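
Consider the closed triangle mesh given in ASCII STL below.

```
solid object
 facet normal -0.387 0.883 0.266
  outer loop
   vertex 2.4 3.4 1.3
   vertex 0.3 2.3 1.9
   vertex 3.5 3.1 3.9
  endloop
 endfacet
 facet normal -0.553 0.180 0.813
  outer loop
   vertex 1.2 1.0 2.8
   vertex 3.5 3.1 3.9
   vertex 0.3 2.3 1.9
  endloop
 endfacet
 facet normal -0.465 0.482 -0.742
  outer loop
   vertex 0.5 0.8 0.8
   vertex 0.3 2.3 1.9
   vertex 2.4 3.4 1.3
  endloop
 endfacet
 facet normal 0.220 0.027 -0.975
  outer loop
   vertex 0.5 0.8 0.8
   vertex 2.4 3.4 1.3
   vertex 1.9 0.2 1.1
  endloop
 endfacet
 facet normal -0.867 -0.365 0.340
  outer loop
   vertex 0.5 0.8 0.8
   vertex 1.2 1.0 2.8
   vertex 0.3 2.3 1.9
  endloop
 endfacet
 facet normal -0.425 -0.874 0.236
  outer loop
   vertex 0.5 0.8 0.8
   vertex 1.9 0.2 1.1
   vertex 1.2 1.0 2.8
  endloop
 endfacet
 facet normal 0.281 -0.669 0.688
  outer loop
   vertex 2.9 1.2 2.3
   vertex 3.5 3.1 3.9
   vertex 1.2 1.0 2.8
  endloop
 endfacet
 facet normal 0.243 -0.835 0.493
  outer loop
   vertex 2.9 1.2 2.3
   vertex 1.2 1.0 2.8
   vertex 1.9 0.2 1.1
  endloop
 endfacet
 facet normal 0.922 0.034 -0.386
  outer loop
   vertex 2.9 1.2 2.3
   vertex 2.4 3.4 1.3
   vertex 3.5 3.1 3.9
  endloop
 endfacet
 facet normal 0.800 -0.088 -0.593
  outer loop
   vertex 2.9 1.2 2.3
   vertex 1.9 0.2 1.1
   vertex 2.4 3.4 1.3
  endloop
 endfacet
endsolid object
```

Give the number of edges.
15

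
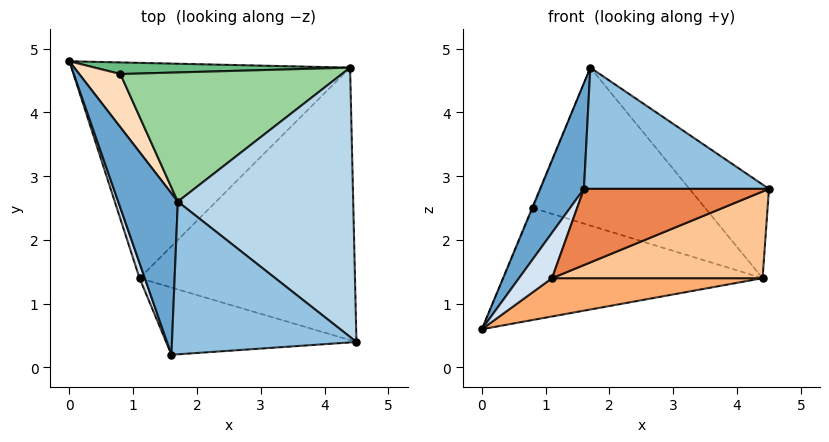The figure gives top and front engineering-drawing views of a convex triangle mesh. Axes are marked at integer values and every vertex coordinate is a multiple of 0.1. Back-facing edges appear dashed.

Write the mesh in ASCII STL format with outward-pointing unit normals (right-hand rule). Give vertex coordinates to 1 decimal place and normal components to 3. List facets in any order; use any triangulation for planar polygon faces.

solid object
 facet normal -0.939 -0.189 0.288
  outer loop
   vertex 1.7 2.6 4.7
   vertex 0.0 4.8 0.6
   vertex 1.6 0.2 2.8
  endloop
 endfacet
 facet normal 0.043 -0.621 0.782
  outer loop
   vertex 1.7 2.6 4.7
   vertex 1.6 0.2 2.8
   vertex 4.5 0.4 2.8
  endloop
 endfacet
 facet normal 0.669 0.244 0.702
  outer loop
   vertex 4.4 4.7 1.4
   vertex 1.7 2.6 4.7
   vertex 4.5 0.4 2.8
  endloop
 endfacet
 facet normal -0.953 -0.286 0.095
  outer loop
   vertex 1.1 1.4 1.4
   vertex 1.6 0.2 2.8
   vertex 0.0 4.8 0.6
  endloop
 endfacet
 facet normal 0.052 -0.749 -0.660
  outer loop
   vertex 1.1 1.4 1.4
   vertex 4.5 0.4 2.8
   vertex 1.6 0.2 2.8
  endloop
 endfacet
 facet normal 0.172 -0.172 -0.970
  outer loop
   vertex 1.1 1.4 1.4
   vertex 0.0 4.8 0.6
   vertex 4.4 4.7 1.4
  endloop
 endfacet
 facet normal 0.290 -0.290 -0.912
  outer loop
   vertex 1.1 1.4 1.4
   vertex 4.4 4.7 1.4
   vertex 4.5 0.4 2.8
  endloop
 endfacet
 facet normal -0.921 0.014 0.389
  outer loop
   vertex 0.8 4.6 2.5
   vertex 0.0 4.8 0.6
   vertex 1.7 2.6 4.7
  endloop
 endfacet
 facet normal 0.004 0.995 0.103
  outer loop
   vertex 0.8 4.6 2.5
   vertex 4.4 4.7 1.4
   vertex 0.0 4.8 0.6
  endloop
 endfacet
 facet normal 0.170 0.763 0.624
  outer loop
   vertex 0.8 4.6 2.5
   vertex 1.7 2.6 4.7
   vertex 4.4 4.7 1.4
  endloop
 endfacet
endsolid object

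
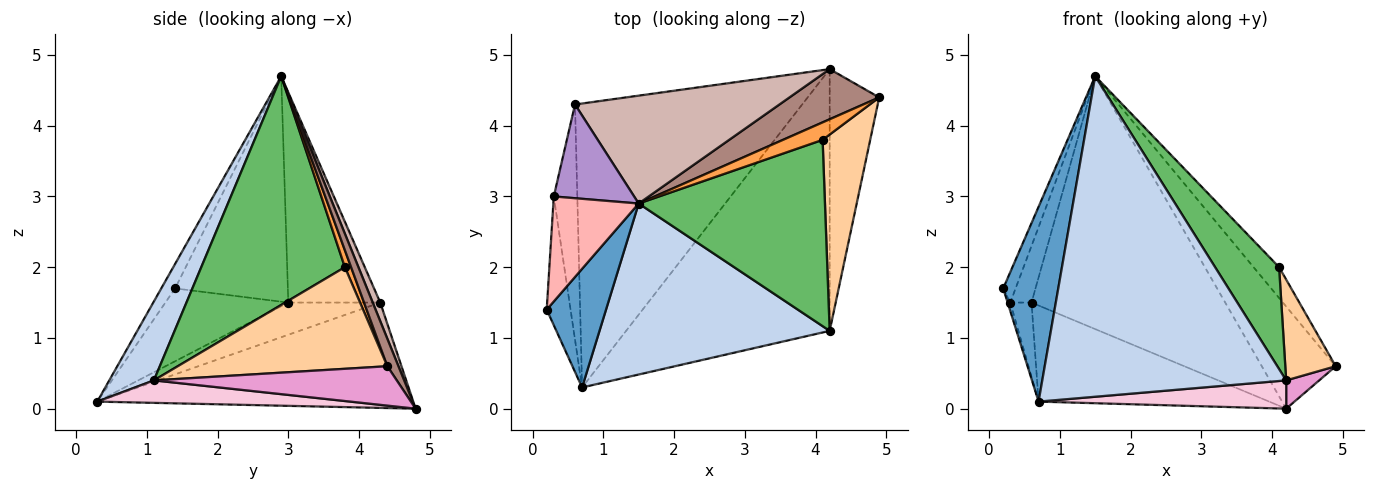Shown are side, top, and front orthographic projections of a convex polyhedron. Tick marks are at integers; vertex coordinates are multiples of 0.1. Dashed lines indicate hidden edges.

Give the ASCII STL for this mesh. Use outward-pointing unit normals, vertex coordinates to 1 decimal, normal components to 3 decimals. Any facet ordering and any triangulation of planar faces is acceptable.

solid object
 facet normal -0.210 -0.835 0.509
  outer loop
   vertex 1.5 2.9 4.7
   vertex 0.2 1.4 1.7
   vertex 0.7 0.3 0.1
  endloop
 endfacet
 facet normal 0.159 -0.871 0.465
  outer loop
   vertex 4.2 1.1 0.4
   vertex 1.5 2.9 4.7
   vertex 0.7 0.3 0.1
  endloop
 endfacet
 facet normal 0.207 0.851 0.483
  outer loop
   vertex 4.1 3.8 2.0
   vertex 4.9 4.4 0.6
   vertex 1.5 2.9 4.7
  endloop
 endfacet
 facet normal 0.885 -0.213 0.414
  outer loop
   vertex 4.1 3.8 2.0
   vertex 4.2 1.1 0.4
   vertex 4.9 4.4 0.6
  endloop
 endfacet
 facet normal 0.733 -0.327 0.597
  outer loop
   vertex 4.1 3.8 2.0
   vertex 1.5 2.9 4.7
   vertex 4.2 1.1 0.4
  endloop
 endfacet
 facet normal -0.950 0.021 -0.311
  outer loop
   vertex 0.3 3.0 1.5
   vertex 0.7 0.3 0.1
   vertex 0.2 1.4 1.7
  endloop
 endfacet
 facet normal -0.794 0.183 -0.580
  outer loop
   vertex 0.3 3.0 1.5
   vertex 0.6 4.3 1.5
   vertex 0.7 0.3 0.1
  endloop
 endfacet
 facet normal -0.930 0.102 0.352
  outer loop
   vertex 0.3 3.0 1.5
   vertex 0.2 1.4 1.7
   vertex 1.5 2.9 4.7
  endloop
 endfacet
 facet normal -0.913 0.211 0.349
  outer loop
   vertex 0.3 3.0 1.5
   vertex 1.5 2.9 4.7
   vertex 0.6 4.3 1.5
  endloop
 endfacet
 facet normal -0.402 0.293 -0.867
  outer loop
   vertex 4.2 4.8 0.0
   vertex 0.7 0.3 0.1
   vertex 0.6 4.3 1.5
  endloop
 endfacet
 facet normal 0.134 0.890 0.437
  outer loop
   vertex 4.2 4.8 0.0
   vertex 1.5 2.9 4.7
   vertex 4.9 4.4 0.6
  endloop
 endfacet
 facet normal 0.036 0.919 0.392
  outer loop
   vertex 4.2 4.8 0.0
   vertex 0.6 4.3 1.5
   vertex 1.5 2.9 4.7
  endloop
 endfacet
 facet normal 0.620 -0.084 -0.780
  outer loop
   vertex 4.2 4.8 0.0
   vertex 4.9 4.4 0.6
   vertex 4.2 1.1 0.4
  endloop
 endfacet
 facet normal 0.109 -0.107 -0.988
  outer loop
   vertex 4.2 4.8 0.0
   vertex 4.2 1.1 0.4
   vertex 0.7 0.3 0.1
  endloop
 endfacet
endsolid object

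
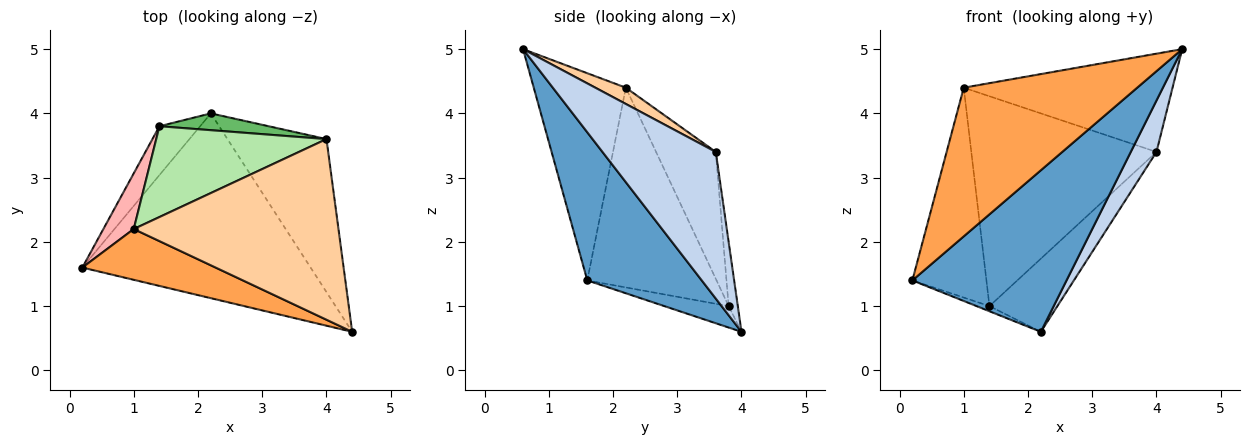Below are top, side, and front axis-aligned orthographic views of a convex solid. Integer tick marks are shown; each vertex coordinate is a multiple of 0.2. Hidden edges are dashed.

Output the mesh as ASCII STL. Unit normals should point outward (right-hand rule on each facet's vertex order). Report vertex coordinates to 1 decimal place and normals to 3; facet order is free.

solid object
 facet normal 0.439 -0.591 -0.676
  outer loop
   vertex 2.2 4.0 0.6
   vertex 4.4 0.6 5.0
   vertex 0.2 1.6 1.4
  endloop
 endfacet
 facet normal 0.814 -0.185 -0.550
  outer loop
   vertex 4.0 3.6 3.4
   vertex 4.4 0.6 5.0
   vertex 2.2 4.0 0.6
  endloop
 endfacet
 facet normal -0.449 -0.846 0.289
  outer loop
   vertex 1.0 2.2 4.4
   vertex 0.2 1.6 1.4
   vertex 4.4 0.6 5.0
  endloop
 endfacet
 facet normal 0.070 0.477 0.876
  outer loop
   vertex 1.0 2.2 4.4
   vertex 4.4 0.6 5.0
   vertex 4.0 3.6 3.4
  endloop
 endfacet
 facet normal -0.131 0.966 0.222
  outer loop
   vertex 1.4 3.8 1.0
   vertex 4.0 3.6 3.4
   vertex 2.2 4.0 0.6
  endloop
 endfacet
 facet normal -0.284 0.880 0.381
  outer loop
   vertex 1.4 3.8 1.0
   vertex 1.0 2.2 4.4
   vertex 4.0 3.6 3.4
  endloop
 endfacet
 facet normal -0.464 0.093 -0.881
  outer loop
   vertex 1.4 3.8 1.0
   vertex 2.2 4.0 0.6
   vertex 0.2 1.6 1.4
  endloop
 endfacet
 facet normal -0.860 0.493 0.131
  outer loop
   vertex 1.4 3.8 1.0
   vertex 0.2 1.6 1.4
   vertex 1.0 2.2 4.4
  endloop
 endfacet
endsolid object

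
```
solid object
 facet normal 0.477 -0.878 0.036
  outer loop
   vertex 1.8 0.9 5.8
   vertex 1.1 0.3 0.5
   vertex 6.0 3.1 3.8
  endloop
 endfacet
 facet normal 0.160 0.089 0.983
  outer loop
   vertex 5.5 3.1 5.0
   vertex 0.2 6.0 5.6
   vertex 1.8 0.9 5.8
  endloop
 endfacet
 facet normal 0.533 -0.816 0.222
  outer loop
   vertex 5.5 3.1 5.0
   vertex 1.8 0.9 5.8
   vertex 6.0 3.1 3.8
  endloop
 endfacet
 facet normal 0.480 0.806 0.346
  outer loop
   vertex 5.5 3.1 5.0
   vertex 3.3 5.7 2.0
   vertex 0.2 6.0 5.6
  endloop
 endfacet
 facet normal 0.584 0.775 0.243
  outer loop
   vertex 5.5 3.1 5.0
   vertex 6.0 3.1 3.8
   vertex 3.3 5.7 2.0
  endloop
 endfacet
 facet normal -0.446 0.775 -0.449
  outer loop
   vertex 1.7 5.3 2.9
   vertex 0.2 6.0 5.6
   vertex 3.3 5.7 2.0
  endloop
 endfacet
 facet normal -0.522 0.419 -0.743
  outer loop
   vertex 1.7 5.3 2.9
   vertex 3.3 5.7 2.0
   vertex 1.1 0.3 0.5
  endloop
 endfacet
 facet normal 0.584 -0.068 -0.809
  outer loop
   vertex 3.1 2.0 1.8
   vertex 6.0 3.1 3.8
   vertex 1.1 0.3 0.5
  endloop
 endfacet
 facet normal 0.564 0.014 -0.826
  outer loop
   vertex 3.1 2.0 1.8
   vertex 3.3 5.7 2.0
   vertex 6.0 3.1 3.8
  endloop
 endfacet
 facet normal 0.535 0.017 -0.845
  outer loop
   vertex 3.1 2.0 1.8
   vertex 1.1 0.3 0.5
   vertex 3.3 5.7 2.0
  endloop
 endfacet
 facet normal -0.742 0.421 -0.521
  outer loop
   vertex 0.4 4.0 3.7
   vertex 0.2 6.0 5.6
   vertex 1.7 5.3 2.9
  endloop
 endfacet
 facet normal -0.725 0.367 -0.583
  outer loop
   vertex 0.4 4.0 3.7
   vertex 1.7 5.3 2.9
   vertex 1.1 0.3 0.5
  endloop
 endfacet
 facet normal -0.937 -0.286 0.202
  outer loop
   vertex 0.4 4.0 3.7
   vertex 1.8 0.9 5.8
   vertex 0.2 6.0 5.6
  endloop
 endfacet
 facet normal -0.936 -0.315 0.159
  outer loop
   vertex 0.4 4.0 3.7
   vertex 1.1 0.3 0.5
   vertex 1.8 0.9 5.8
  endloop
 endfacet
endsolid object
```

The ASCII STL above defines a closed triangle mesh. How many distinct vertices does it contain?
9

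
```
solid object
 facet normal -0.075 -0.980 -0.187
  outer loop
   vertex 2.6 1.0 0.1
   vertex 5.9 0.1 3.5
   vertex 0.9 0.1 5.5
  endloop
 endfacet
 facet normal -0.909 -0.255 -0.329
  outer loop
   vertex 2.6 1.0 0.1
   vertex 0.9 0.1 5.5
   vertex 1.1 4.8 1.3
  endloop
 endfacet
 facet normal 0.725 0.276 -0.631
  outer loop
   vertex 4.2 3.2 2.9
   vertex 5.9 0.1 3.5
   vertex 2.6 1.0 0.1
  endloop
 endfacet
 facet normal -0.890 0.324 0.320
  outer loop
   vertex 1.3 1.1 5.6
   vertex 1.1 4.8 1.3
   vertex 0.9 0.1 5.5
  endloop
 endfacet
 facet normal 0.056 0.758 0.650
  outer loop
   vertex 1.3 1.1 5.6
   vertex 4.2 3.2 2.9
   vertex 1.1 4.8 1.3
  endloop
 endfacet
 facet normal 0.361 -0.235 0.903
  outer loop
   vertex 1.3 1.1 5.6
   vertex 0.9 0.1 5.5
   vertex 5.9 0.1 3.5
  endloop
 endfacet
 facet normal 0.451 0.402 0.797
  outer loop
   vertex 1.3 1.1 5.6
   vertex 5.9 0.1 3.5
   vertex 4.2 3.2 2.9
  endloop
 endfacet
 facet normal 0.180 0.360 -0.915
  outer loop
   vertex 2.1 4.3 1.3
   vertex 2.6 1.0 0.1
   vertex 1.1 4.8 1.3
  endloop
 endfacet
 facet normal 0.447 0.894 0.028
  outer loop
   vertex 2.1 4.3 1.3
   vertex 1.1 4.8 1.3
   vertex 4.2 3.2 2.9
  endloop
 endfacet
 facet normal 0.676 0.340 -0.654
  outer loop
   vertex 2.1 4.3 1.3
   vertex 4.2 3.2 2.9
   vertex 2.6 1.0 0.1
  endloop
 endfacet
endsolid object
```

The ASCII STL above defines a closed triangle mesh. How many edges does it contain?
15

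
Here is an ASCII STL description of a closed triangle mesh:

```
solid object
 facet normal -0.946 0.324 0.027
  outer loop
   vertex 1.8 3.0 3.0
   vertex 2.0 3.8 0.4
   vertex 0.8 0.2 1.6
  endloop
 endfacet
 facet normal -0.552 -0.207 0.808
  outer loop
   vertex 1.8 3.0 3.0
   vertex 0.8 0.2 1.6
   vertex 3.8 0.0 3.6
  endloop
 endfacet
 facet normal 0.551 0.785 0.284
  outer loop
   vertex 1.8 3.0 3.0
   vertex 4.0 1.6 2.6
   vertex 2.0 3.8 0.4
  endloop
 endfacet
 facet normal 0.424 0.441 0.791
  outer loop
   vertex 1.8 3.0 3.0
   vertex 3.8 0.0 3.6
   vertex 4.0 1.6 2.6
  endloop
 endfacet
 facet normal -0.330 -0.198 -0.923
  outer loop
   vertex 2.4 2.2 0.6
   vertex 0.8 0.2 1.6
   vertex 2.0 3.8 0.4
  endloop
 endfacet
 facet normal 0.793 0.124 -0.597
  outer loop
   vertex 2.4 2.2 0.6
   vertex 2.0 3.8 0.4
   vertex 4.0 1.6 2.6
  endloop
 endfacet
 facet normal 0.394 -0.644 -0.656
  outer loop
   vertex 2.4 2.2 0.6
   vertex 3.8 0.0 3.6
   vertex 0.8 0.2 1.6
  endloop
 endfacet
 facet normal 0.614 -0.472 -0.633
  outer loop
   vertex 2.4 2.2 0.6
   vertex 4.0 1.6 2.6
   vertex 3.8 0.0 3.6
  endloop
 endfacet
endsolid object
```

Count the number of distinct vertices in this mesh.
6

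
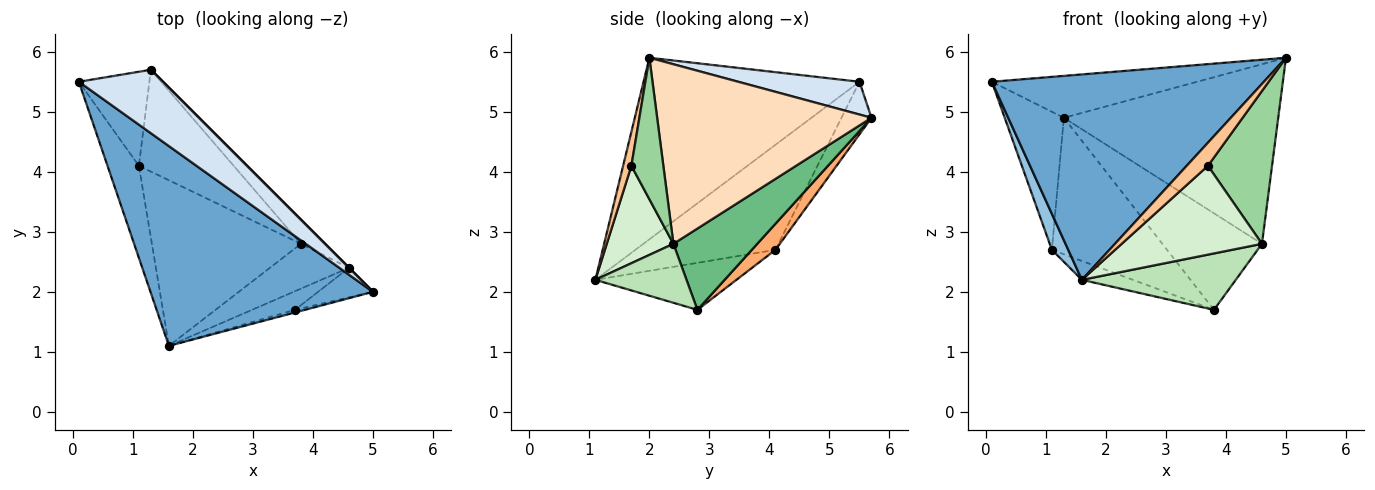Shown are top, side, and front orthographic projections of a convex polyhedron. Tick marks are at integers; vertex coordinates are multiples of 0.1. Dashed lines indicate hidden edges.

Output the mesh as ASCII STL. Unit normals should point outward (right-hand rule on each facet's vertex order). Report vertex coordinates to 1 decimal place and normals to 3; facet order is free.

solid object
 facet normal -0.495 -0.623 0.606
  outer loop
   vertex 1.6 1.1 2.2
   vertex 5.0 2.0 5.9
   vertex 0.1 5.5 5.5
  endloop
 endfacet
 facet normal -0.952 -0.111 -0.284
  outer loop
   vertex 1.1 4.1 2.7
   vertex 1.6 1.1 2.2
   vertex 0.1 5.5 5.5
  endloop
 endfacet
 facet normal -0.299 0.108 -0.948
  outer loop
   vertex 1.1 4.1 2.7
   vertex 3.8 2.8 1.7
   vertex 1.6 1.1 2.2
  endloop
 endfacet
 facet normal 0.309 0.524 0.794
  outer loop
   vertex 1.3 5.7 4.9
   vertex 0.1 5.5 5.5
   vertex 5.0 2.0 5.9
  endloop
 endfacet
 facet normal -0.387 0.762 -0.519
  outer loop
   vertex 1.3 5.7 4.9
   vertex 1.1 4.1 2.7
   vertex 0.1 5.5 5.5
  endloop
 endfacet
 facet normal 0.162 0.791 -0.590
  outer loop
   vertex 1.3 5.7 4.9
   vertex 3.8 2.8 1.7
   vertex 1.1 4.1 2.7
  endloop
 endfacet
 facet normal 0.361 -0.927 -0.106
  outer loop
   vertex 3.7 1.7 4.1
   vertex 5.0 2.0 5.9
   vertex 1.6 1.1 2.2
  endloop
 endfacet
 facet normal 0.707 0.707 0.000
  outer loop
   vertex 4.6 2.4 2.8
   vertex 1.3 5.7 4.9
   vertex 5.0 2.0 5.9
  endloop
 endfacet
 facet normal 0.633 0.752 -0.187
  outer loop
   vertex 4.6 2.4 2.8
   vertex 3.8 2.8 1.7
   vertex 1.3 5.7 4.9
  endloop
 endfacet
 facet normal 0.440 -0.882 -0.171
  outer loop
   vertex 4.6 2.4 2.8
   vertex 5.0 2.0 5.9
   vertex 3.7 1.7 4.1
  endloop
 endfacet
 facet normal 0.421 -0.710 -0.564
  outer loop
   vertex 4.6 2.4 2.8
   vertex 1.6 1.1 2.2
   vertex 3.8 2.8 1.7
  endloop
 endfacet
 facet normal 0.422 -0.887 -0.186
  outer loop
   vertex 4.6 2.4 2.8
   vertex 3.7 1.7 4.1
   vertex 1.6 1.1 2.2
  endloop
 endfacet
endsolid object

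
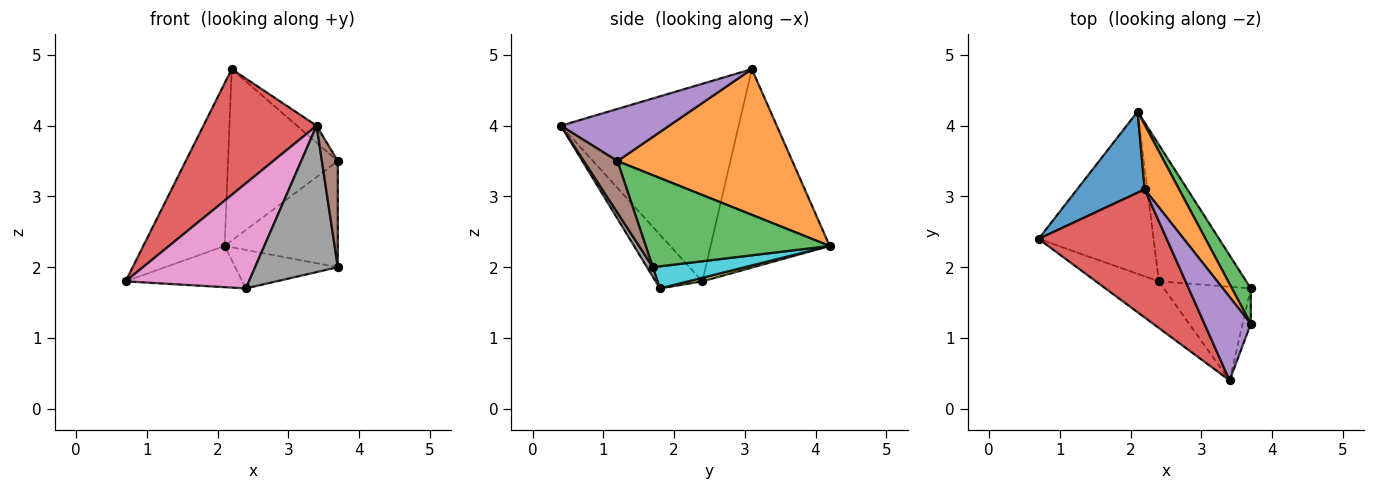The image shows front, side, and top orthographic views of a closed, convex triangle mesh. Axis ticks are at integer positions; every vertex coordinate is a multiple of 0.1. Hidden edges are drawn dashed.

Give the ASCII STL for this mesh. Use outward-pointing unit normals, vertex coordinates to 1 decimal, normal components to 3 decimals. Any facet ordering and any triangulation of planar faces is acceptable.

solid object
 facet normal -0.795 0.543 0.271
  outer loop
   vertex 2.2 3.1 4.8
   vertex 2.1 4.2 2.3
   vertex 0.7 2.4 1.8
  endloop
 endfacet
 facet normal 0.830 0.521 0.196
  outer loop
   vertex 2.2 3.1 4.8
   vertex 3.7 1.2 3.5
   vertex 2.1 4.2 2.3
  endloop
 endfacet
 facet normal 0.839 0.516 0.172
  outer loop
   vertex 3.7 1.7 2.0
   vertex 2.1 4.2 2.3
   vertex 3.7 1.2 3.5
  endloop
 endfacet
 facet normal -0.740 -0.471 0.480
  outer loop
   vertex 3.4 0.4 4.0
   vertex 2.2 3.1 4.8
   vertex 0.7 2.4 1.8
  endloop
 endfacet
 facet normal 0.740 0.134 0.659
  outer loop
   vertex 3.4 0.4 4.0
   vertex 3.7 1.2 3.5
   vertex 2.2 3.1 4.8
  endloop
 endfacet
 facet normal 0.895 -0.424 -0.141
  outer loop
   vertex 3.4 0.4 4.0
   vertex 3.7 1.7 2.0
   vertex 3.7 1.2 3.5
  endloop
 endfacet
 facet normal -0.327 -0.864 -0.383
  outer loop
   vertex 2.4 1.8 1.7
   vertex 3.4 0.4 4.0
   vertex 0.7 2.4 1.8
  endloop
 endfacet
 facet normal 0.059 -0.841 -0.538
  outer loop
   vertex 2.4 1.8 1.7
   vertex 3.7 1.7 2.0
   vertex 3.4 0.4 4.0
  endloop
 endfacet
 facet normal 0.030 0.246 -0.969
  outer loop
   vertex 2.4 1.8 1.7
   vertex 0.7 2.4 1.8
   vertex 2.1 4.2 2.3
  endloop
 endfacet
 facet normal 0.236 0.263 -0.935
  outer loop
   vertex 2.4 1.8 1.7
   vertex 2.1 4.2 2.3
   vertex 3.7 1.7 2.0
  endloop
 endfacet
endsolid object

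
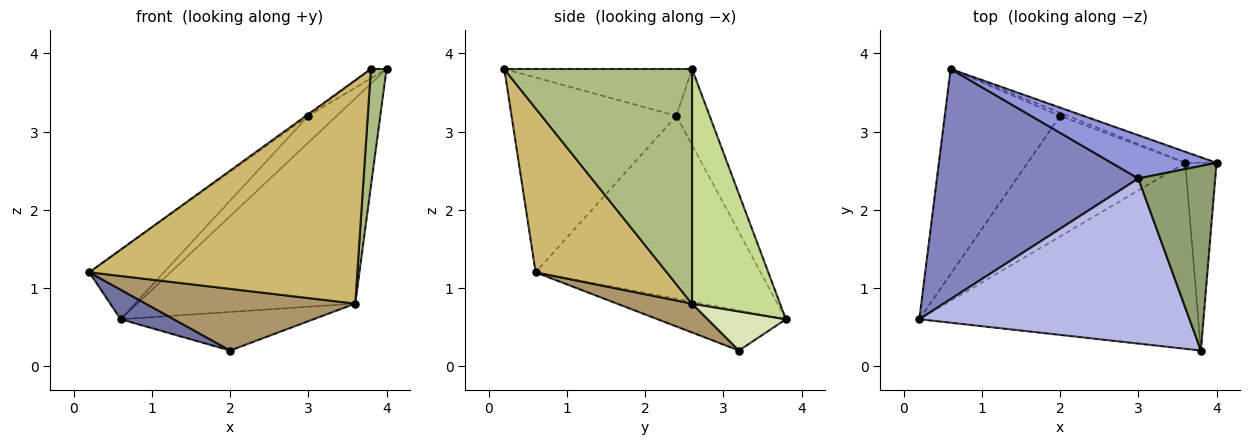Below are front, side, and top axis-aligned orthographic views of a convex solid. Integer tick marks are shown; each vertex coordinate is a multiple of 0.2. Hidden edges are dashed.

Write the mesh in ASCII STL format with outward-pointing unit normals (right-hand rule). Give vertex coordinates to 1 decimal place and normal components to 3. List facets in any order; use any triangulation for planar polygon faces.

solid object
 facet normal -0.325 -0.135 -0.936
  outer loop
   vertex 2.0 3.2 0.2
   vertex 0.2 0.6 1.2
   vertex 0.6 3.8 0.6
  endloop
 endfacet
 facet normal -0.656 0.218 0.723
  outer loop
   vertex 3.0 2.4 3.2
   vertex 0.6 3.8 0.6
   vertex 0.2 0.6 1.2
  endloop
 endfacet
 facet normal -0.524 0.447 0.725
  outer loop
   vertex 3.0 2.4 3.2
   vertex 4.0 2.6 3.8
   vertex 0.6 3.8 0.6
  endloop
 endfacet
 facet normal -0.585 0.009 0.811
  outer loop
   vertex 3.0 2.4 3.2
   vertex 0.2 0.6 1.2
   vertex 3.8 0.2 3.8
  endloop
 endfacet
 facet normal -0.520 0.043 0.853
  outer loop
   vertex 3.0 2.4 3.2
   vertex 3.8 0.2 3.8
   vertex 4.0 2.6 3.8
  endloop
 endfacet
 facet normal 0.988 -0.082 -0.132
  outer loop
   vertex 3.6 2.6 0.8
   vertex 4.0 2.6 3.8
   vertex 3.8 0.2 3.8
  endloop
 endfacet
 facet normal 0.374 0.926 -0.050
  outer loop
   vertex 3.6 2.6 0.8
   vertex 0.6 3.8 0.6
   vertex 4.0 2.6 3.8
  endloop
 endfacet
 facet normal 0.375 0.924 -0.075
  outer loop
   vertex 3.6 2.6 0.8
   vertex 2.0 3.2 0.2
   vertex 0.6 3.8 0.6
  endloop
 endfacet
 facet normal 0.161 -0.449 -0.879
  outer loop
   vertex 3.6 2.6 0.8
   vertex 0.2 0.6 1.2
   vertex 2.0 3.2 0.2
  endloop
 endfacet
 facet normal 0.353 -0.719 -0.599
  outer loop
   vertex 3.6 2.6 0.8
   vertex 3.8 0.2 3.8
   vertex 0.2 0.6 1.2
  endloop
 endfacet
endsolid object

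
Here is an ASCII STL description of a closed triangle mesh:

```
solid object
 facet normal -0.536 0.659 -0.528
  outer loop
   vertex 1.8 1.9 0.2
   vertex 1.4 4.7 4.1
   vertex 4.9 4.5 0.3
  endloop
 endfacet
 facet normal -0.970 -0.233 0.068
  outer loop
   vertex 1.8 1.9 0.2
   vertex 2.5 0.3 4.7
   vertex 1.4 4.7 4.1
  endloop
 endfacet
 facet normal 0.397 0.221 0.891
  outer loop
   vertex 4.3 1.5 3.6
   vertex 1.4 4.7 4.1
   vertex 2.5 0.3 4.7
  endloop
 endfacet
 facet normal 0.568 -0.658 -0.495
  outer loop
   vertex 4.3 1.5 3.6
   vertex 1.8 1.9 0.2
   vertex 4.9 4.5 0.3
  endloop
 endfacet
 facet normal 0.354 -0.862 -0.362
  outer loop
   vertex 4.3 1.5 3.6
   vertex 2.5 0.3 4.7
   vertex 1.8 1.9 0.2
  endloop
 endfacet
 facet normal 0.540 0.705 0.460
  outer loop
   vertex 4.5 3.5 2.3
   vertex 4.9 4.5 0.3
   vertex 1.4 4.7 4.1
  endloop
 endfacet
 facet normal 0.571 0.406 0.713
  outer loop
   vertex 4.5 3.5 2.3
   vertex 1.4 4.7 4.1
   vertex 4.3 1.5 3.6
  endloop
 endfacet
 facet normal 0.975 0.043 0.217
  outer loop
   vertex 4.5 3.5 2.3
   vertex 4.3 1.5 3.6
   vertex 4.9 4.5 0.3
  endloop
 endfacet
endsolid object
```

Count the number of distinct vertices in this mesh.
6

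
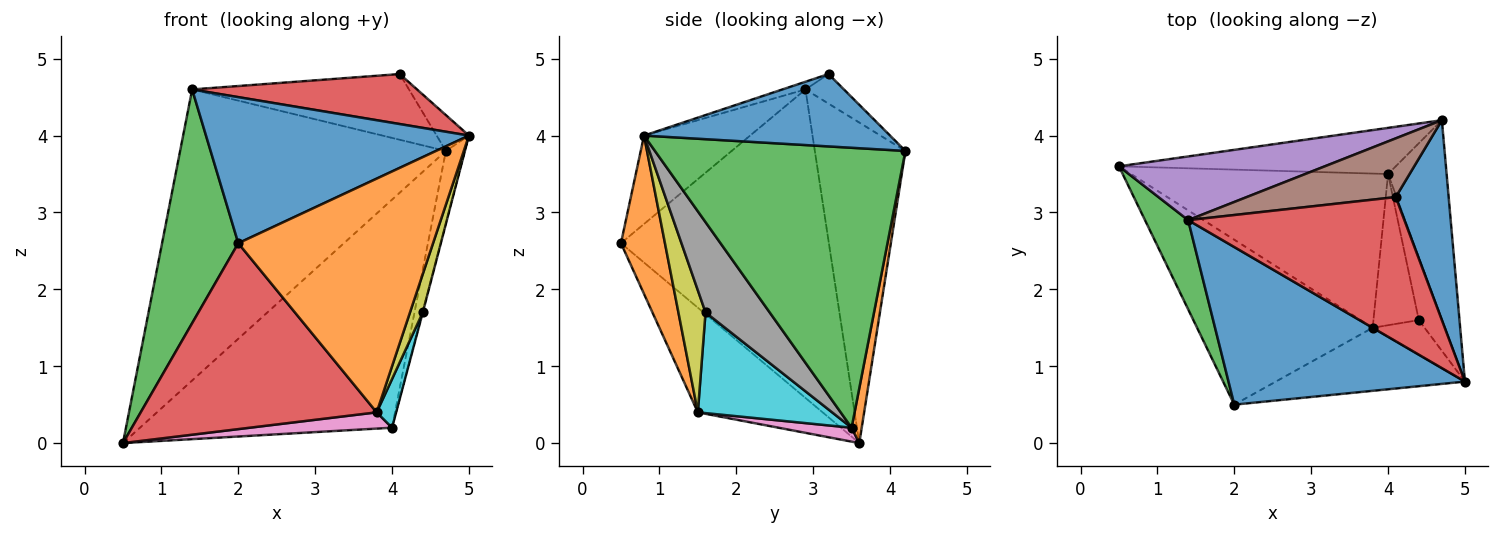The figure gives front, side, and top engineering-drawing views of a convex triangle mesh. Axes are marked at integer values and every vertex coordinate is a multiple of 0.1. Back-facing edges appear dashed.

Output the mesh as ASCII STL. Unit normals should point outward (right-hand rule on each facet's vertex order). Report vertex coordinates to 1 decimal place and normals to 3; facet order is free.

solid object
 facet normal 0.803 0.105 0.587
  outer loop
   vertex 4.1 3.2 4.8
   vertex 5.0 0.8 4.0
   vertex 4.7 4.2 3.8
  endloop
 endfacet
 facet normal 0.039 0.979 -0.198
  outer loop
   vertex 4.0 3.5 0.2
   vertex 0.5 3.6 0.0
   vertex 4.7 4.2 3.8
  endloop
 endfacet
 facet normal 0.976 0.074 -0.204
  outer loop
   vertex 4.0 3.5 0.2
   vertex 4.7 4.2 3.8
   vertex 5.0 0.8 4.0
  endloop
 endfacet
 facet normal -0.034 -0.327 0.944
  outer loop
   vertex 1.4 2.9 4.6
   vertex 5.0 0.8 4.0
   vertex 4.1 3.2 4.8
  endloop
 endfacet
 facet normal -0.316 0.927 0.203
  outer loop
   vertex 1.4 2.9 4.6
   vertex 4.7 4.2 3.8
   vertex 0.5 3.6 0.0
  endloop
 endfacet
 facet normal -0.131 0.739 0.661
  outer loop
   vertex 1.4 2.9 4.6
   vertex 4.1 3.2 4.8
   vertex 4.7 4.2 3.8
  endloop
 endfacet
 facet normal 0.054 -0.105 -0.993
  outer loop
   vertex 3.8 1.5 0.4
   vertex 0.5 3.6 0.0
   vertex 4.0 3.5 0.2
  endloop
 endfacet
 facet normal 0.968 0.006 -0.250
  outer loop
   vertex 4.4 1.6 1.7
   vertex 4.0 3.5 0.2
   vertex 5.0 0.8 4.0
  endloop
 endfacet
 facet normal 0.844 -0.399 -0.359
  outer loop
   vertex 4.4 1.6 1.7
   vertex 5.0 0.8 4.0
   vertex 3.8 1.5 0.4
  endloop
 endfacet
 facet normal 0.904 -0.131 -0.407
  outer loop
   vertex 4.4 1.6 1.7
   vertex 3.8 1.5 0.4
   vertex 4.0 3.5 0.2
  endloop
 endfacet
 facet normal -0.265 -0.656 0.707
  outer loop
   vertex 2.0 0.5 2.6
   vertex 5.0 0.8 4.0
   vertex 1.4 2.9 4.6
  endloop
 endfacet
 facet normal 0.213 -0.943 -0.254
  outer loop
   vertex 2.0 0.5 2.6
   vertex 3.8 1.5 0.4
   vertex 5.0 0.8 4.0
  endloop
 endfacet
 facet normal -0.931 -0.341 0.130
  outer loop
   vertex 2.0 0.5 2.6
   vertex 1.4 2.9 4.6
   vertex 0.5 3.6 0.0
  endloop
 endfacet
 facet normal -0.368 -0.696 -0.617
  outer loop
   vertex 2.0 0.5 2.6
   vertex 0.5 3.6 0.0
   vertex 3.8 1.5 0.4
  endloop
 endfacet
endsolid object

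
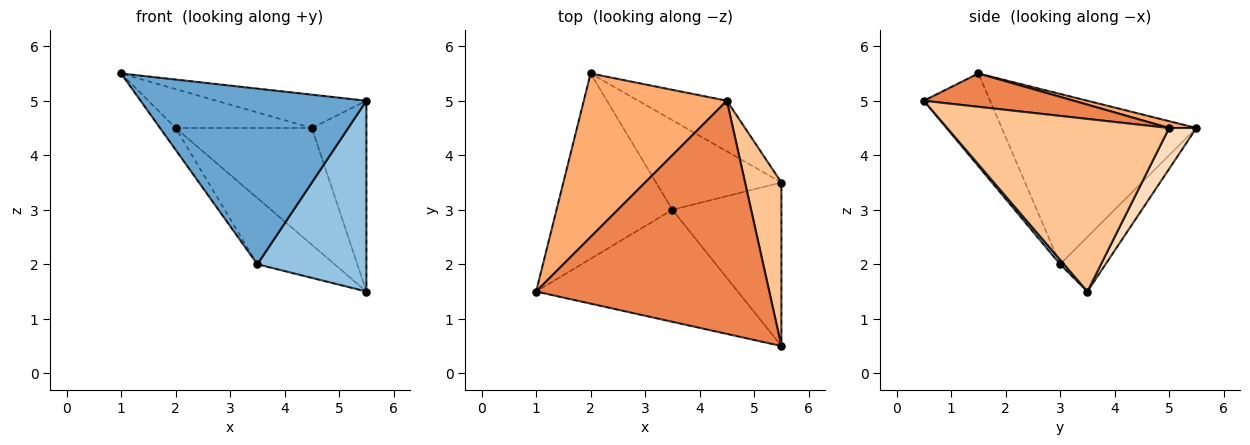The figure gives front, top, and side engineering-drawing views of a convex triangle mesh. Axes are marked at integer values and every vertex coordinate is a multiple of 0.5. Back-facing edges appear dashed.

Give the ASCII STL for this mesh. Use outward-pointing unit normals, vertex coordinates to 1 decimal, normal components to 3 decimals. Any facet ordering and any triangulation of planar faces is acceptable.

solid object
 facet normal -0.240 -0.818 -0.522
  outer loop
   vertex 3.5 3.0 2.0
   vertex 5.5 0.5 5.0
   vertex 1.0 1.5 5.5
  endloop
 endfacet
 facet normal 0.027 -0.759 -0.651
  outer loop
   vertex 3.5 3.0 2.0
   vertex 5.5 3.5 1.5
   vertex 5.5 0.5 5.0
  endloop
 endfacet
 facet normal -0.825 0.066 -0.561
  outer loop
   vertex 3.5 3.0 2.0
   vertex 1.0 1.5 5.5
   vertex 2.0 5.5 4.5
  endloop
 endfacet
 facet normal -0.330 0.561 -0.759
  outer loop
   vertex 3.5 3.0 2.0
   vertex 2.0 5.5 4.5
   vertex 5.5 3.5 1.5
  endloop
 endfacet
 facet normal 0.140 0.140 0.980
  outer loop
   vertex 4.5 5.0 4.5
   vertex 1.0 1.5 5.5
   vertex 5.5 0.5 5.0
  endloop
 endfacet
 facet normal 0.046 0.231 0.972
  outer loop
   vertex 4.5 5.0 4.5
   vertex 2.0 5.5 4.5
   vertex 1.0 1.5 5.5
  endloop
 endfacet
 facet normal 0.951 0.234 0.200
  outer loop
   vertex 4.5 5.0 4.5
   vertex 5.5 0.5 5.0
   vertex 5.5 3.5 1.5
  endloop
 endfacet
 facet normal 0.180 0.902 -0.391
  outer loop
   vertex 4.5 5.0 4.5
   vertex 5.5 3.5 1.5
   vertex 2.0 5.5 4.5
  endloop
 endfacet
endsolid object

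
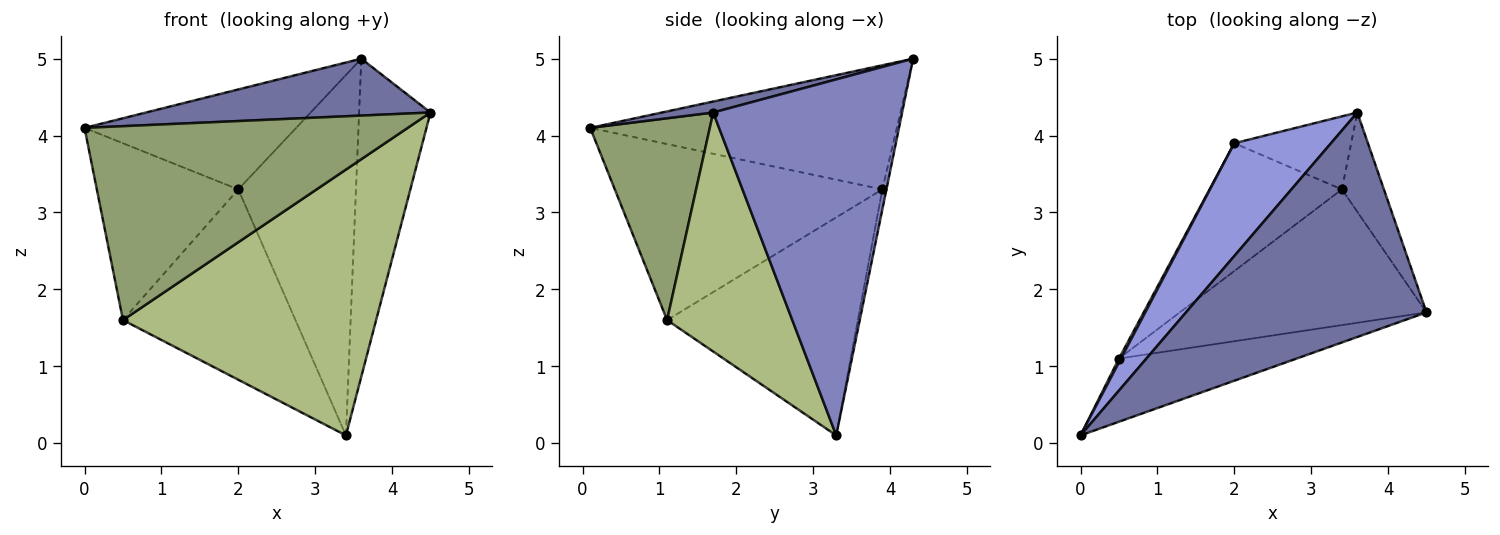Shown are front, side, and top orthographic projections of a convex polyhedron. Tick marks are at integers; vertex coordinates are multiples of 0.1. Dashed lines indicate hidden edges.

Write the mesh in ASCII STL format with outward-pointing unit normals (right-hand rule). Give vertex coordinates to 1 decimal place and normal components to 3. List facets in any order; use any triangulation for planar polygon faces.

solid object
 facet normal 0.044 -0.245 0.968
  outer loop
   vertex 3.6 4.3 5.0
   vertex 0.0 0.1 4.1
   vertex 4.5 1.7 4.3
  endloop
 endfacet
 facet normal 0.930 0.351 -0.110
  outer loop
   vertex 3.4 3.3 0.1
   vertex 3.6 4.3 5.0
   vertex 4.5 1.7 4.3
  endloop
 endfacet
 facet normal -0.693 0.478 0.540
  outer loop
   vertex 2.0 3.9 3.3
   vertex 0.0 0.1 4.1
   vertex 3.6 4.3 5.0
  endloop
 endfacet
 facet normal -0.034 0.980 -0.199
  outer loop
   vertex 2.0 3.9 3.3
   vertex 3.6 4.3 5.0
   vertex 3.4 3.3 0.1
  endloop
 endfacet
 facet normal 0.332 -0.897 -0.292
  outer loop
   vertex 0.5 1.1 1.6
   vertex 4.5 1.7 4.3
   vertex 0.0 0.1 4.1
  endloop
 endfacet
 facet normal 0.403 -0.815 -0.416
  outer loop
   vertex 0.5 1.1 1.6
   vertex 3.4 3.3 0.1
   vertex 4.5 1.7 4.3
  endloop
 endfacet
 facet normal -0.884 0.467 0.010
  outer loop
   vertex 0.5 1.1 1.6
   vertex 0.0 0.1 4.1
   vertex 2.0 3.9 3.3
  endloop
 endfacet
 facet normal -0.676 0.612 -0.411
  outer loop
   vertex 0.5 1.1 1.6
   vertex 2.0 3.9 3.3
   vertex 3.4 3.3 0.1
  endloop
 endfacet
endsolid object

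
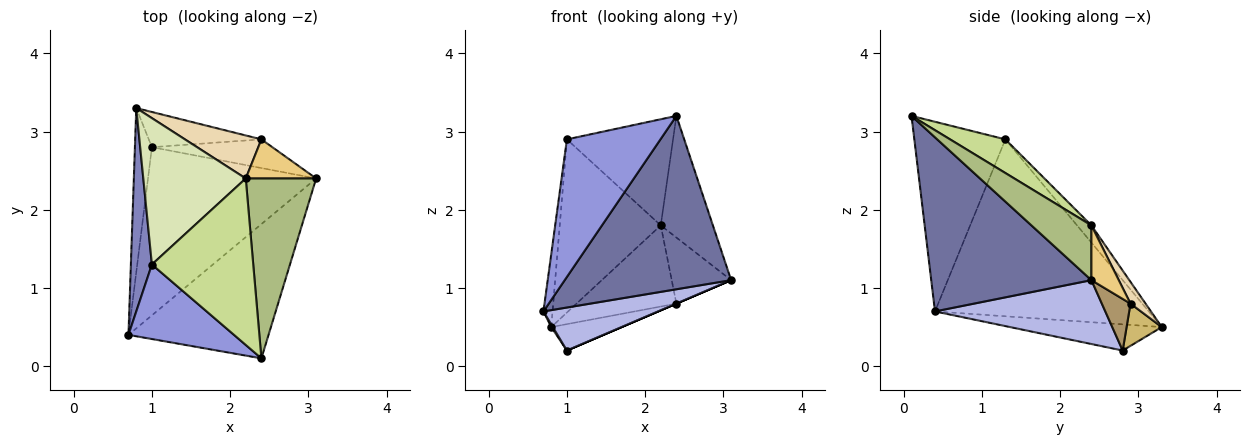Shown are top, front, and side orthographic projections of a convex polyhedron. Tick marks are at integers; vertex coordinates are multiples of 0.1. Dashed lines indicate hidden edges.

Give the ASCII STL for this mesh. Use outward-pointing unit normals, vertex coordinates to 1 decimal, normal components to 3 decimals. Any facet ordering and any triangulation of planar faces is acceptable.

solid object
 facet normal 0.606 -0.629 -0.487
  outer loop
   vertex 2.4 0.1 3.2
   vertex 0.7 0.4 0.7
   vertex 3.1 2.4 1.1
  endloop
 endfacet
 facet normal -0.992 0.042 0.118
  outer loop
   vertex 1.0 1.3 2.9
   vertex 0.8 3.3 0.5
   vertex 0.7 0.4 0.7
  endloop
 endfacet
 facet normal -0.650 -0.668 0.362
  outer loop
   vertex 1.0 1.3 2.9
   vertex 0.7 0.4 0.7
   vertex 2.4 0.1 3.2
  endloop
 endfacet
 facet normal 0.345 -0.233 -0.909
  outer loop
   vertex 1.0 2.8 0.2
   vertex 3.1 2.4 1.1
   vertex 0.7 0.4 0.7
  endloop
 endfacet
 facet normal -0.839 -0.009 -0.545
  outer loop
   vertex 1.0 2.8 0.2
   vertex 0.7 0.4 0.7
   vertex 0.8 3.3 0.5
  endloop
 endfacet
 facet normal 0.542 0.471 0.696
  outer loop
   vertex 2.2 2.4 1.8
   vertex 2.4 0.1 3.2
   vertex 3.1 2.4 1.1
  endloop
 endfacet
 facet normal 0.270 0.518 0.812
  outer loop
   vertex 2.2 2.4 1.8
   vertex 1.0 1.3 2.9
   vertex 2.4 0.1 3.2
  endloop
 endfacet
 facet normal -0.108 0.759 0.642
  outer loop
   vertex 2.2 2.4 1.8
   vertex 0.8 3.3 0.5
   vertex 1.0 1.3 2.9
  endloop
 endfacet
 facet normal 0.394 0.000 -0.919
  outer loop
   vertex 2.4 2.9 0.8
   vertex 3.1 2.4 1.1
   vertex 1.0 2.8 0.2
  endloop
 endfacet
 facet normal 0.287 0.575 -0.766
  outer loop
   vertex 2.4 2.9 0.8
   vertex 1.0 2.8 0.2
   vertex 0.8 3.3 0.5
  endloop
 endfacet
 facet normal 0.368 0.800 0.474
  outer loop
   vertex 2.4 2.9 0.8
   vertex 2.2 2.4 1.8
   vertex 3.1 2.4 1.1
  endloop
 endfacet
 facet normal 0.132 0.876 0.464
  outer loop
   vertex 2.4 2.9 0.8
   vertex 0.8 3.3 0.5
   vertex 2.2 2.4 1.8
  endloop
 endfacet
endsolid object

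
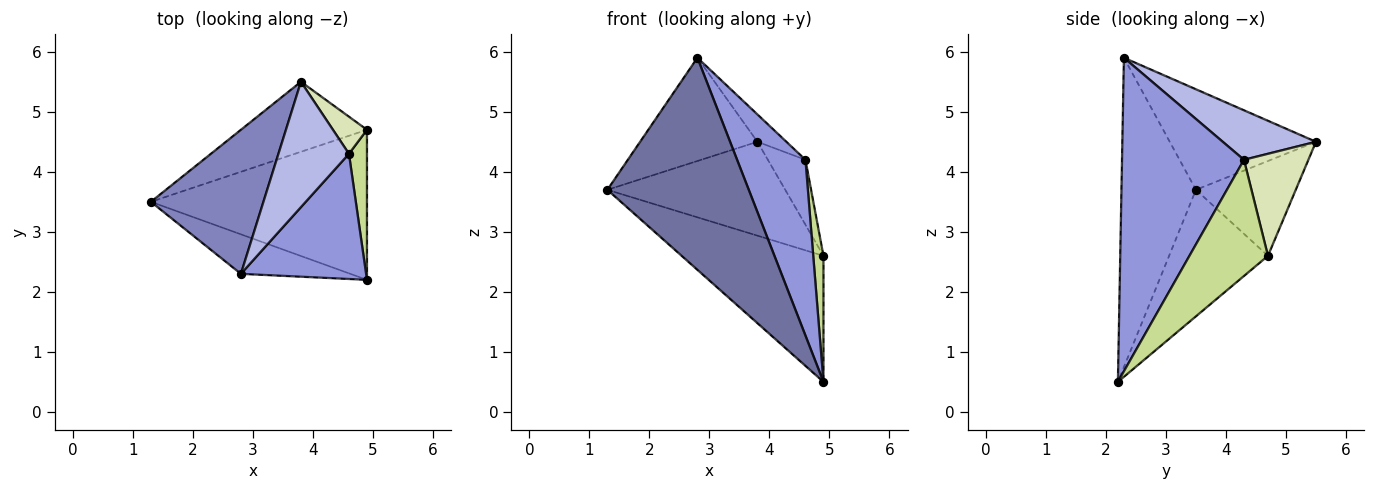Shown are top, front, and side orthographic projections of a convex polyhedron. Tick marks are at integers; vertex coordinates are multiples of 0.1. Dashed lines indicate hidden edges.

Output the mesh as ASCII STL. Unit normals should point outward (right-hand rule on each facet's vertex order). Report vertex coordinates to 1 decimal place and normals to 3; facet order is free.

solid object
 facet normal -0.460 -0.873 -0.163
  outer loop
   vertex 2.8 2.3 5.9
   vertex 1.3 3.5 3.7
   vertex 4.9 2.2 0.5
  endloop
 endfacet
 facet normal -0.588 0.471 0.658
  outer loop
   vertex 2.8 2.3 5.9
   vertex 3.8 5.5 4.5
   vertex 1.3 3.5 3.7
  endloop
 endfacet
 facet normal 0.824 -0.462 0.329
  outer loop
   vertex 4.6 4.3 4.2
   vertex 2.8 2.3 5.9
   vertex 4.9 2.2 0.5
  endloop
 endfacet
 facet normal 0.566 0.176 0.806
  outer loop
   vertex 4.6 4.3 4.2
   vertex 3.8 5.5 4.5
   vertex 2.8 2.3 5.9
  endloop
 endfacet
 facet normal -0.409 0.587 -0.699
  outer loop
   vertex 4.9 4.7 2.6
   vertex 4.9 2.2 0.5
   vertex 1.3 3.5 3.7
  endloop
 endfacet
 facet normal -0.410 0.731 -0.545
  outer loop
   vertex 4.9 4.7 2.6
   vertex 1.3 3.5 3.7
   vertex 3.8 5.5 4.5
  endloop
 endfacet
 facet normal 0.980 -0.128 0.152
  outer loop
   vertex 4.9 4.7 2.6
   vertex 4.6 4.3 4.2
   vertex 4.9 2.2 0.5
  endloop
 endfacet
 facet normal 0.830 0.484 0.277
  outer loop
   vertex 4.9 4.7 2.6
   vertex 3.8 5.5 4.5
   vertex 4.6 4.3 4.2
  endloop
 endfacet
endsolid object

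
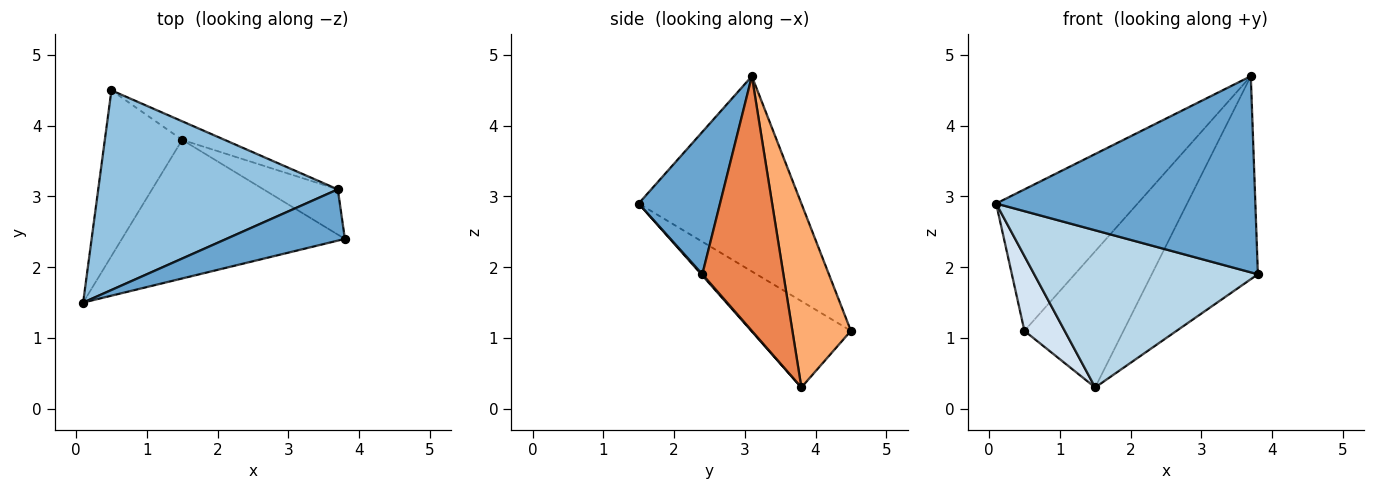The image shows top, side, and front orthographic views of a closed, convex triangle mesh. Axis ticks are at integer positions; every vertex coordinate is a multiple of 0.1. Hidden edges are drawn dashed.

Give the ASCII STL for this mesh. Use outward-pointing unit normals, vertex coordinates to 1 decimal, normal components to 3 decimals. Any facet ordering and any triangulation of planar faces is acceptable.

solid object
 facet normal 0.291 -0.926 0.242
  outer loop
   vertex 3.7 3.1 4.7
   vertex 0.1 1.5 2.9
   vertex 3.8 2.4 1.9
  endloop
 endfacet
 facet normal -0.554 0.481 0.679
  outer loop
   vertex 3.7 3.1 4.7
   vertex 0.5 4.5 1.1
   vertex 0.1 1.5 2.9
  endloop
 endfacet
 facet normal 0.004 -0.750 -0.661
  outer loop
   vertex 1.5 3.8 0.3
   vertex 3.8 2.4 1.9
   vertex 0.1 1.5 2.9
  endloop
 endfacet
 facet normal -0.713 -0.288 -0.639
  outer loop
   vertex 1.5 3.8 0.3
   vertex 0.1 1.5 2.9
   vertex 0.5 4.5 1.1
  endloop
 endfacet
 facet normal 0.598 0.783 -0.174
  outer loop
   vertex 1.5 3.8 0.3
   vertex 3.7 3.1 4.7
   vertex 3.8 2.4 1.9
  endloop
 endfacet
 facet normal 0.505 0.855 -0.117
  outer loop
   vertex 1.5 3.8 0.3
   vertex 0.5 4.5 1.1
   vertex 3.7 3.1 4.7
  endloop
 endfacet
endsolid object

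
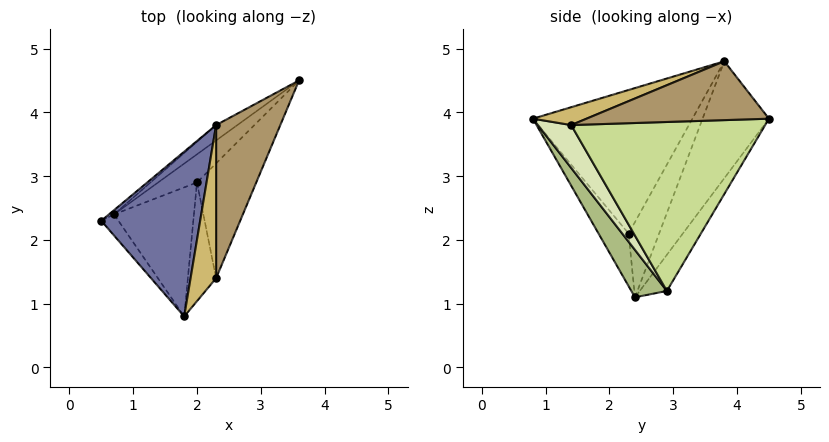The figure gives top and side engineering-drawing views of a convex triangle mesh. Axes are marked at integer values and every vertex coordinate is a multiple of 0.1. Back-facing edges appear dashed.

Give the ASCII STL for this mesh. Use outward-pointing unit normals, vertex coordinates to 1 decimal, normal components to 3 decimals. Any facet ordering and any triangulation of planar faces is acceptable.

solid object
 facet normal -0.823 -0.033 0.567
  outer loop
   vertex 2.3 3.8 4.8
   vertex 0.5 2.3 2.1
   vertex 1.8 0.8 3.9
  endloop
 endfacet
 facet normal -0.315 0.887 -0.339
  outer loop
   vertex 0.7 2.4 1.1
   vertex 3.6 4.5 3.9
   vertex 2.0 2.9 1.2
  endloop
 endfacet
 facet normal -0.603 0.797 -0.041
  outer loop
   vertex 0.7 2.4 1.1
   vertex 0.5 2.3 2.1
   vertex 2.3 3.8 4.8
  endloop
 endfacet
 facet normal -0.522 0.848 -0.095
  outer loop
   vertex 0.7 2.4 1.1
   vertex 2.3 3.8 4.8
   vertex 3.6 4.5 3.9
  endloop
 endfacet
 facet normal -0.610 -0.767 -0.199
  outer loop
   vertex 0.7 2.4 1.1
   vertex 1.8 0.8 3.9
   vertex 0.5 2.3 2.1
  endloop
 endfacet
 facet normal 0.334 -0.756 -0.563
  outer loop
   vertex 0.7 2.4 1.1
   vertex 2.0 2.9 1.2
   vertex 1.8 0.8 3.9
  endloop
 endfacet
 facet normal 0.881 -0.359 -0.309
  outer loop
   vertex 2.3 1.4 3.8
   vertex 2.0 2.9 1.2
   vertex 3.6 4.5 3.9
  endloop
 endfacet
 facet normal 0.656 -0.619 -0.433
  outer loop
   vertex 2.3 1.4 3.8
   vertex 1.8 0.8 3.9
   vertex 2.0 2.9 1.2
  endloop
 endfacet
 facet normal 0.646 -0.294 0.705
  outer loop
   vertex 2.3 1.4 3.8
   vertex 3.6 4.5 3.9
   vertex 2.3 3.8 4.8
  endloop
 endfacet
 facet normal 0.543 -0.323 0.775
  outer loop
   vertex 2.3 1.4 3.8
   vertex 2.3 3.8 4.8
   vertex 1.8 0.8 3.9
  endloop
 endfacet
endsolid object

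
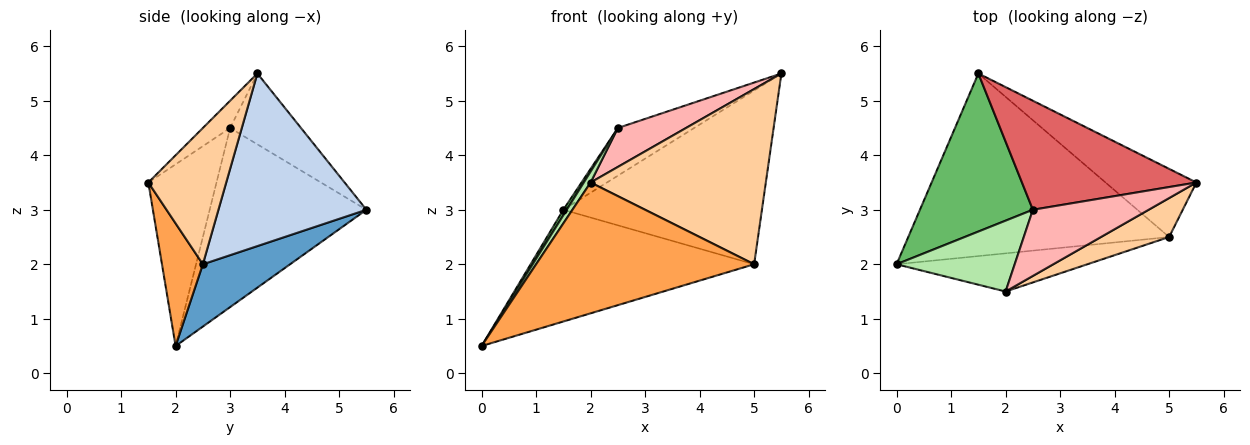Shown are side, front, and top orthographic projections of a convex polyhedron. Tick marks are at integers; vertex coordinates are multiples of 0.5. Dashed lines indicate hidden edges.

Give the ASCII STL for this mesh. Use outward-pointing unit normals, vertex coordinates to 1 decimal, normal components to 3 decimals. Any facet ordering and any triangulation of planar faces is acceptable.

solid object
 facet normal 0.200 0.511 -0.836
  outer loop
   vertex 5.0 2.5 2.0
   vertex 0.0 2.0 0.5
   vertex 1.5 5.5 3.0
  endloop
 endfacet
 facet normal 0.570 0.765 -0.300
  outer loop
   vertex 5.0 2.5 2.0
   vertex 1.5 5.5 3.0
   vertex 5.5 3.5 5.5
  endloop
 endfacet
 facet normal 0.177 -0.945 -0.276
  outer loop
   vertex 5.0 2.5 2.0
   vertex 2.0 1.5 3.5
   vertex 0.0 2.0 0.5
  endloop
 endfacet
 facet normal 0.398 -0.896 0.199
  outer loop
   vertex 5.0 2.5 2.0
   vertex 5.5 3.5 5.5
   vertex 2.0 1.5 3.5
  endloop
 endfacet
 facet normal -0.846 -0.018 0.533
  outer loop
   vertex 2.5 3.0 4.5
   vertex 1.5 5.5 3.0
   vertex 0.0 2.0 0.5
  endloop
 endfacet
 facet normal -0.836 -0.084 0.543
  outer loop
   vertex 2.5 3.0 4.5
   vertex 0.0 2.0 0.5
   vertex 2.0 1.5 3.5
  endloop
 endfacet
 facet normal -0.349 0.376 0.859
  outer loop
   vertex 2.5 3.0 4.5
   vertex 5.5 3.5 5.5
   vertex 1.5 5.5 3.0
  endloop
 endfacet
 facet normal -0.199 -0.497 0.845
  outer loop
   vertex 2.5 3.0 4.5
   vertex 2.0 1.5 3.5
   vertex 5.5 3.5 5.5
  endloop
 endfacet
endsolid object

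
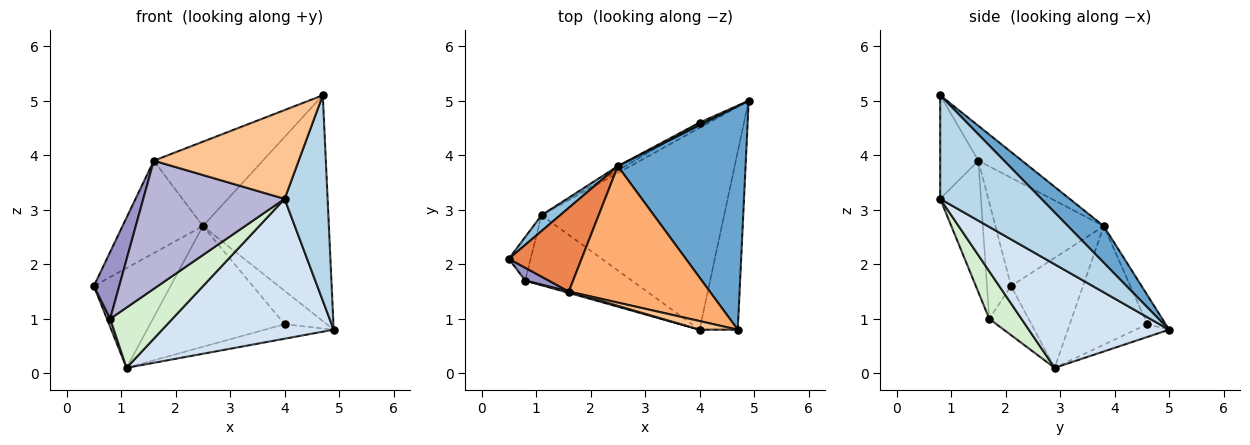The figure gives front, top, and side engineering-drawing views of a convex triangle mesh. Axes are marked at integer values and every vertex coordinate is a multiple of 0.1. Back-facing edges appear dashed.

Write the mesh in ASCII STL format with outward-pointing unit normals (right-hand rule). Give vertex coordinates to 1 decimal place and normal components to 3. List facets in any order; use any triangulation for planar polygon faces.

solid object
 facet normal 0.198 0.697 0.690
  outer loop
   vertex 2.5 3.8 2.7
   vertex 4.7 0.8 5.1
   vertex 4.9 5.0 0.8
  endloop
 endfacet
 facet normal -0.679 0.725 0.115
  outer loop
   vertex 2.5 3.8 2.7
   vertex 1.1 2.9 0.1
   vertex 0.5 2.1 1.6
  endloop
 endfacet
 facet normal 0.872 -0.370 -0.321
  outer loop
   vertex 4.0 0.8 3.2
   vertex 4.9 5.0 0.8
   vertex 4.7 0.8 5.1
  endloop
 endfacet
 facet normal 0.423 -0.516 -0.745
  outer loop
   vertex 4.0 0.8 3.2
   vertex 1.1 2.9 0.1
   vertex 4.9 5.0 0.8
  endloop
 endfacet
 facet normal -0.707 0.524 0.475
  outer loop
   vertex 1.6 1.5 3.9
   vertex 2.5 3.8 2.7
   vertex 0.5 2.1 1.6
  endloop
 endfacet
 facet normal -0.206 0.515 0.832
  outer loop
   vertex 1.6 1.5 3.9
   vertex 4.7 0.8 5.1
   vertex 2.5 3.8 2.7
  endloop
 endfacet
 facet normal -0.254 -0.963 0.093
  outer loop
   vertex 1.6 1.5 3.9
   vertex 4.0 0.8 3.2
   vertex 4.7 0.8 5.1
  endloop
 endfacet
 facet normal -0.415 0.854 -0.313
  outer loop
   vertex 4.0 4.6 0.9
   vertex 4.9 5.0 0.8
   vertex 1.1 2.9 0.1
  endloop
 endfacet
 facet normal -0.398 0.914 0.075
  outer loop
   vertex 4.0 4.6 0.9
   vertex 2.5 3.8 2.7
   vertex 4.9 5.0 0.8
  endloop
 endfacet
 facet normal -0.499 0.866 -0.031
  outer loop
   vertex 4.0 4.6 0.9
   vertex 1.1 2.9 0.1
   vertex 2.5 3.8 2.7
  endloop
 endfacet
 facet normal -0.911 -0.076 -0.405
  outer loop
   vertex 0.8 1.7 1.0
   vertex 0.5 2.1 1.6
   vertex 1.1 2.9 0.1
  endloop
 endfacet
 facet normal 0.320 -0.618 -0.718
  outer loop
   vertex 0.8 1.7 1.0
   vertex 1.1 2.9 0.1
   vertex 4.0 0.8 3.2
  endloop
 endfacet
 facet normal -0.681 -0.719 0.138
  outer loop
   vertex 0.8 1.7 1.0
   vertex 1.6 1.5 3.9
   vertex 0.5 2.1 1.6
  endloop
 endfacet
 facet normal -0.277 -0.961 0.010
  outer loop
   vertex 0.8 1.7 1.0
   vertex 4.0 0.8 3.2
   vertex 1.6 1.5 3.9
  endloop
 endfacet
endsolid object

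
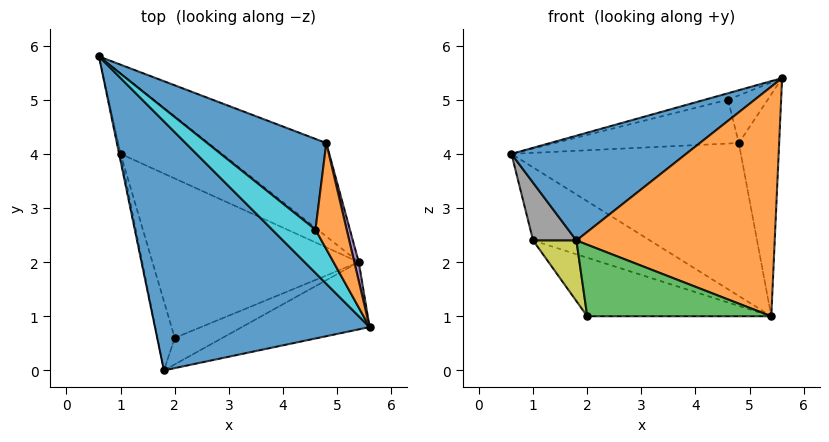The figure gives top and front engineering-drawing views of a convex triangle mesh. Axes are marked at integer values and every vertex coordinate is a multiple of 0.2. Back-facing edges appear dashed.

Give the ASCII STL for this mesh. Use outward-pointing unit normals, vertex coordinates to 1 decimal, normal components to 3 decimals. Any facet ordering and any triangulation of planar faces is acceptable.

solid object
 facet normal -0.543 -0.326 0.774
  outer loop
   vertex 1.8 0.0 2.4
   vertex 5.6 0.8 5.4
   vertex 0.6 5.8 4.0
  endloop
 endfacet
 facet normal 0.390 -0.884 -0.259
  outer loop
   vertex 5.4 2.0 1.0
   vertex 5.6 0.8 5.4
   vertex 1.8 0.0 2.4
  endloop
 endfacet
 facet normal 0.360 -0.875 -0.324
  outer loop
   vertex 5.4 2.0 1.0
   vertex 1.8 0.0 2.4
   vertex 2.0 0.6 1.0
  endloop
 endfacet
 facet normal 0.330 0.806 -0.492
  outer loop
   vertex 4.8 4.2 4.2
   vertex 5.4 2.0 1.0
   vertex 0.6 5.8 4.0
  endloop
 endfacet
 facet normal 0.972 0.236 0.020
  outer loop
   vertex 4.8 4.2 4.2
   vertex 5.6 0.8 5.4
   vertex 5.4 2.0 1.0
  endloop
 endfacet
 facet normal 0.070 0.671 -0.738
  outer loop
   vertex 1.0 4.0 2.4
   vertex 0.6 5.8 4.0
   vertex 5.4 2.0 1.0
  endloop
 endfacet
 facet normal -0.141 0.341 -0.929
  outer loop
   vertex 1.0 4.0 2.4
   vertex 5.4 2.0 1.0
   vertex 2.0 0.6 1.0
  endloop
 endfacet
 facet normal -0.980 -0.196 -0.025
  outer loop
   vertex 1.0 4.0 2.4
   vertex 1.8 0.0 2.4
   vertex 0.6 5.8 4.0
  endloop
 endfacet
 facet normal -0.957 -0.191 -0.219
  outer loop
   vertex 1.0 4.0 2.4
   vertex 2.0 0.6 1.0
   vertex 1.8 0.0 2.4
  endloop
 endfacet
 facet normal -0.128 0.147 0.981
  outer loop
   vertex 4.6 2.6 5.0
   vertex 0.6 5.8 4.0
   vertex 5.6 0.8 5.4
  endloop
 endfacet
 facet normal 0.122 0.432 0.894
  outer loop
   vertex 4.6 2.6 5.0
   vertex 4.8 4.2 4.2
   vertex 0.6 5.8 4.0
  endloop
 endfacet
 facet normal 0.349 0.384 0.855
  outer loop
   vertex 4.6 2.6 5.0
   vertex 5.6 0.8 5.4
   vertex 4.8 4.2 4.2
  endloop
 endfacet
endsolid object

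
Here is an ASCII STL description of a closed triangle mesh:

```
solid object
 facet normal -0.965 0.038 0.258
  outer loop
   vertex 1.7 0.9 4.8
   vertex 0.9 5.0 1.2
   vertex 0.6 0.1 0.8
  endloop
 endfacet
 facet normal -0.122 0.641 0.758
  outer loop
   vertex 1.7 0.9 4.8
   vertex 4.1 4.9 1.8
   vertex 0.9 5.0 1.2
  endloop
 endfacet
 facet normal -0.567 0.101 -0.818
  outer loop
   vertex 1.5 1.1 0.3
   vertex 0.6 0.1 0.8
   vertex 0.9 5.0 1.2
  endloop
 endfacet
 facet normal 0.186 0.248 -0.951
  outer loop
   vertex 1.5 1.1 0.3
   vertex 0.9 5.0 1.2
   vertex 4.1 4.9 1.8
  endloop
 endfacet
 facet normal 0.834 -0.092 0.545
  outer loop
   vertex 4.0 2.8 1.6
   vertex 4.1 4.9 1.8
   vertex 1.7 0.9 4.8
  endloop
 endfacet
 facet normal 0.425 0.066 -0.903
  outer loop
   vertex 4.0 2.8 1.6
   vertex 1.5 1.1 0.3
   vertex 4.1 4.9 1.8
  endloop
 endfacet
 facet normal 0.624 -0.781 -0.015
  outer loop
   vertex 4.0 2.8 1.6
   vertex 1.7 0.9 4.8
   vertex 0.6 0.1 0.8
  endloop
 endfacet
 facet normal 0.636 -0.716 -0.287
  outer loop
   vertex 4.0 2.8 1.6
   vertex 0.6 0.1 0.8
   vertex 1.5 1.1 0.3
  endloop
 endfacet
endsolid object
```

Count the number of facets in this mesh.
8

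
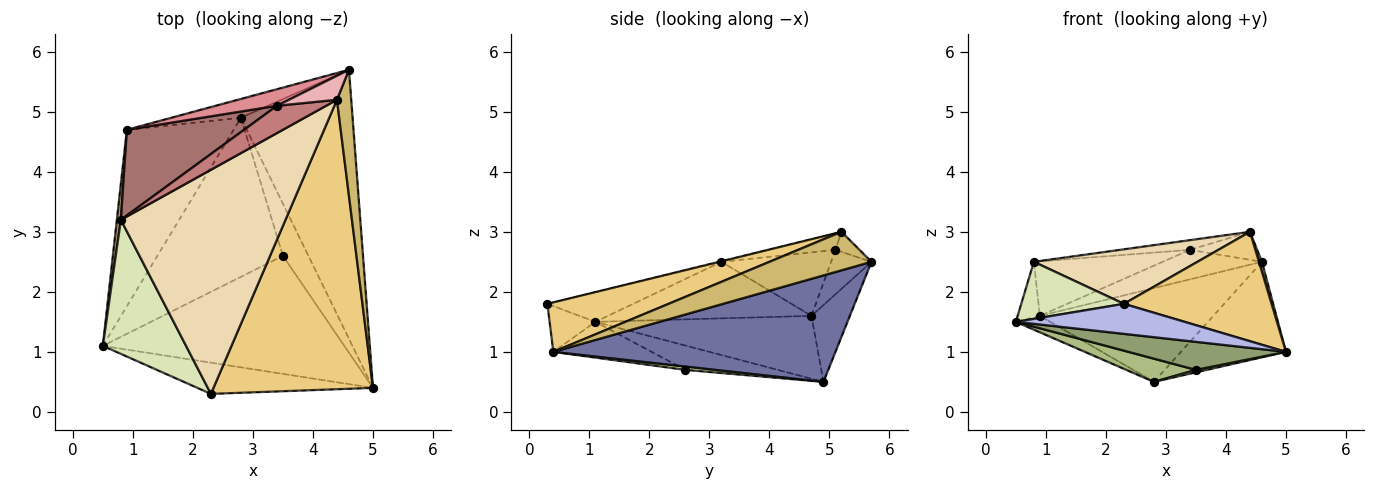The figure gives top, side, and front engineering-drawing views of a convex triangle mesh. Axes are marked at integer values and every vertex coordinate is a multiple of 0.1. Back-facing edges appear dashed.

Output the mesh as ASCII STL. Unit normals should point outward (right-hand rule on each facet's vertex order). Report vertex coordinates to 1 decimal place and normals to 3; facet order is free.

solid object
 facet normal 0.668 0.249 -0.701
  outer loop
   vertex 2.8 4.9 0.5
   vertex 4.6 5.7 2.5
   vertex 5.0 0.4 1.0
  endloop
 endfacet
 facet normal -0.506 0.080 -0.859
  outer loop
   vertex 0.9 4.7 1.6
   vertex 2.8 4.9 0.5
   vertex 0.5 1.1 1.5
  endloop
 endfacet
 facet normal -0.212 0.958 -0.192
  outer loop
   vertex 0.9 4.7 1.6
   vertex 4.6 5.7 2.5
   vertex 2.8 4.9 0.5
  endloop
 endfacet
 facet normal -0.185 -0.681 -0.708
  outer loop
   vertex 2.3 0.3 1.8
   vertex 0.5 1.1 1.5
   vertex 5.0 0.4 1.0
  endloop
 endfacet
 facet normal -0.143 -0.229 -0.963
  outer loop
   vertex 3.5 2.6 0.7
   vertex 5.0 0.4 1.0
   vertex 0.5 1.1 1.5
  endloop
 endfacet
 facet normal -0.188 -0.142 -0.972
  outer loop
   vertex 3.5 2.6 0.7
   vertex 0.5 1.1 1.5
   vertex 2.8 4.9 0.5
  endloop
 endfacet
 facet normal 0.130 -0.047 -0.990
  outer loop
   vertex 3.5 2.6 0.7
   vertex 2.8 4.9 0.5
   vertex 5.0 0.4 1.0
  endloop
 endfacet
 facet normal -0.311 -0.372 0.875
  outer loop
   vertex 0.8 3.2 2.5
   vertex 0.5 1.1 1.5
   vertex 2.3 0.3 1.8
  endloop
 endfacet
 facet normal -0.992 0.108 0.070
  outer loop
   vertex 0.8 3.2 2.5
   vertex 0.9 4.7 1.6
   vertex 0.5 1.1 1.5
  endloop
 endfacet
 facet normal 0.937 -0.028 0.347
  outer loop
   vertex 4.4 5.2 3.0
   vertex 5.0 0.4 1.0
   vertex 4.6 5.7 2.5
  endloop
 endfacet
 facet normal 0.279 -0.339 0.898
  outer loop
   vertex 4.4 5.2 3.0
   vertex 2.3 0.3 1.8
   vertex 5.0 0.4 1.0
  endloop
 endfacet
 facet normal -0.004 -0.236 0.972
  outer loop
   vertex 4.4 5.2 3.0
   vertex 0.8 3.2 2.5
   vertex 2.3 0.3 1.8
  endloop
 endfacet
 facet normal -0.416 0.488 0.767
  outer loop
   vertex 3.4 5.1 2.7
   vertex 0.9 4.7 1.6
   vertex 0.8 3.2 2.5
  endloop
 endfacet
 facet normal -0.301 0.318 0.899
  outer loop
   vertex 3.4 5.1 2.7
   vertex 0.8 3.2 2.5
   vertex 4.4 5.2 3.0
  endloop
 endfacet
 facet normal -0.334 0.822 0.461
  outer loop
   vertex 3.4 5.1 2.7
   vertex 4.6 5.7 2.5
   vertex 0.9 4.7 1.6
  endloop
 endfacet
 facet normal -0.262 0.733 0.628
  outer loop
   vertex 3.4 5.1 2.7
   vertex 4.4 5.2 3.0
   vertex 4.6 5.7 2.5
  endloop
 endfacet
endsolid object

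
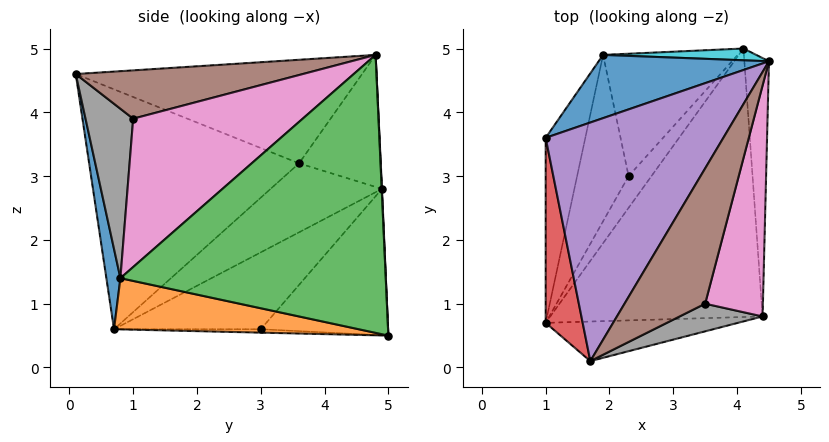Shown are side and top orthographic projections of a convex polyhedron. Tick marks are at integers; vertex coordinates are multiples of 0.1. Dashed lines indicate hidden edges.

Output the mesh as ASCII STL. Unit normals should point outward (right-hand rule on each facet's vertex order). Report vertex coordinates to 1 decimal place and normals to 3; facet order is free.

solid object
 facet normal 0.066 -0.985 -0.159
  outer loop
   vertex 4.4 0.8 1.4
   vertex 1.7 0.1 4.6
   vertex 1.0 0.7 0.6
  endloop
 endfacet
 facet normal 0.230 -0.188 -0.955
  outer loop
   vertex 4.4 0.8 1.4
   vertex 1.0 0.7 0.6
   vertex 4.1 5.0 0.5
  endloop
 endfacet
 facet normal 0.995 0.052 -0.088
  outer loop
   vertex 4.4 0.8 1.4
   vertex 4.1 5.0 0.5
   vertex 4.5 4.8 4.9
  endloop
 endfacet
 facet normal -0.979 -0.135 0.151
  outer loop
   vertex 1.0 3.6 3.2
   vertex 1.0 0.7 0.6
   vertex 1.7 0.1 4.6
  endloop
 endfacet
 facet normal -0.489 0.238 0.839
  outer loop
   vertex 1.0 3.6 3.2
   vertex 1.7 0.1 4.6
   vertex 4.5 4.8 4.9
  endloop
 endfacet
 facet normal 0.484 -0.340 0.807
  outer loop
   vertex 3.5 1.0 3.9
   vertex 4.5 4.8 4.9
   vertex 1.7 0.1 4.6
  endloop
 endfacet
 facet normal 0.882 -0.322 0.343
  outer loop
   vertex 3.5 1.0 3.9
   vertex 4.4 0.8 1.4
   vertex 4.5 4.8 4.9
  endloop
 endfacet
 facet normal 0.509 -0.824 0.249
  outer loop
   vertex 3.5 1.0 3.9
   vertex 1.7 0.1 4.6
   vertex 4.4 0.8 1.4
  endloop
 endfacet
 facet normal -0.147 0.083 -0.986
  outer loop
   vertex 2.3 3.0 0.6
   vertex 4.1 5.0 0.5
   vertex 1.0 0.7 0.6
  endloop
 endfacet
 facet normal 0.002 0.999 0.045
  outer loop
   vertex 1.9 4.9 2.8
   vertex 4.5 4.8 4.9
   vertex 4.1 5.0 0.5
  endloop
 endfacet
 facet normal -0.510 0.555 0.657
  outer loop
   vertex 1.9 4.9 2.8
   vertex 1.0 3.6 3.2
   vertex 4.5 4.8 4.9
  endloop
 endfacet
 facet normal -0.623 0.532 -0.573
  outer loop
   vertex 1.9 4.9 2.8
   vertex 4.1 5.0 0.5
   vertex 2.3 3.0 0.6
  endloop
 endfacet
 facet normal -0.792 0.408 -0.455
  outer loop
   vertex 1.9 4.9 2.8
   vertex 1.0 0.7 0.6
   vertex 1.0 3.6 3.2
  endloop
 endfacet
 facet normal -0.752 0.425 -0.504
  outer loop
   vertex 1.9 4.9 2.8
   vertex 2.3 3.0 0.6
   vertex 1.0 0.7 0.6
  endloop
 endfacet
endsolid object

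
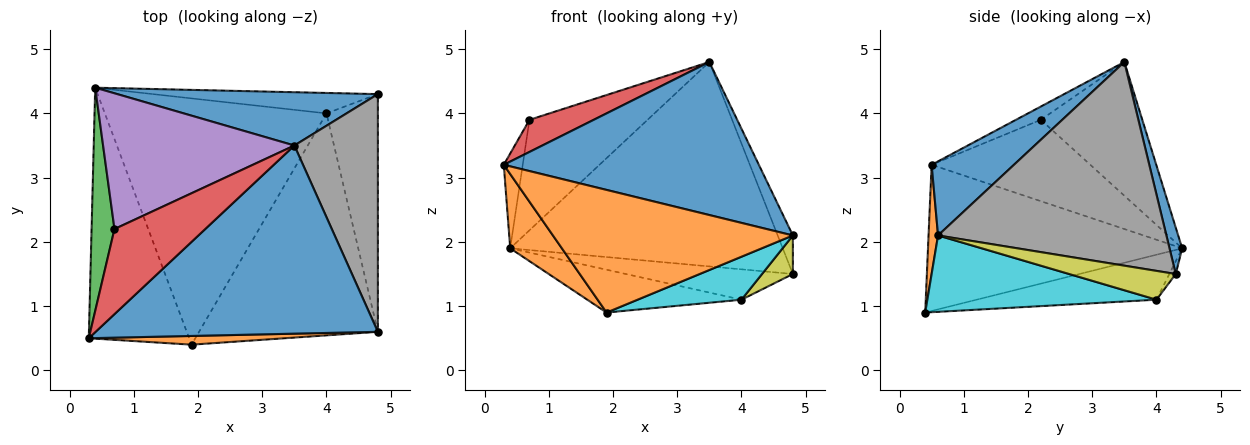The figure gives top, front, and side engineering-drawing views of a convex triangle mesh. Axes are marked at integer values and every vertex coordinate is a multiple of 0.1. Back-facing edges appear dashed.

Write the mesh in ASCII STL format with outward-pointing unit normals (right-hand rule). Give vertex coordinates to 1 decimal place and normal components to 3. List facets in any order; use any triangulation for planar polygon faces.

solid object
 facet normal 0.045 0.967 0.252
  outer loop
   vertex 3.5 3.5 4.8
   vertex 4.8 4.3 1.5
   vertex 0.4 4.4 1.9
  endloop
 endfacet
 facet normal -0.813 -0.165 -0.558
  outer loop
   vertex 1.9 0.4 0.9
   vertex 0.3 0.5 3.2
   vertex 0.4 4.4 1.9
  endloop
 endfacet
 facet normal -0.956 0.114 0.269
  outer loop
   vertex 0.7 2.2 3.9
   vertex 0.4 4.4 1.9
   vertex 0.3 0.5 3.2
  endloop
 endfacet
 facet normal -0.136 -0.350 0.927
  outer loop
   vertex 0.7 2.2 3.9
   vertex 0.3 0.5 3.2
   vertex 3.5 3.5 4.8
  endloop
 endfacet
 facet normal -0.477 0.555 0.682
  outer loop
   vertex 0.7 2.2 3.9
   vertex 3.5 3.5 4.8
   vertex 0.4 4.4 1.9
  endloop
 endfacet
 facet normal -0.032 0.829 -0.558
  outer loop
   vertex 4.0 4.0 1.1
   vertex 0.4 4.4 1.9
   vertex 4.8 4.3 1.5
  endloop
 endfacet
 facet normal -0.196 0.168 -0.966
  outer loop
   vertex 4.0 4.0 1.1
   vertex 1.9 0.4 0.9
   vertex 0.4 4.4 1.9
  endloop
 endfacet
 facet normal 0.923 0.061 0.379
  outer loop
   vertex 4.8 0.6 2.1
   vertex 4.8 4.3 1.5
   vertex 3.5 3.5 4.8
  endloop
 endfacet
 facet normal 0.484 -0.140 -0.864
  outer loop
   vertex 4.8 0.6 2.1
   vertex 4.0 4.0 1.1
   vertex 4.8 4.3 1.5
  endloop
 endfacet
 facet normal 0.387 -0.175 -0.905
  outer loop
   vertex 4.8 0.6 2.1
   vertex 1.9 0.4 0.9
   vertex 4.0 4.0 1.1
  endloop
 endfacet
 facet normal 0.200 -0.618 0.760
  outer loop
   vertex 4.8 0.6 2.1
   vertex 3.5 3.5 4.8
   vertex 0.3 0.5 3.2
  endloop
 endfacet
 facet normal 0.039 -0.997 0.071
  outer loop
   vertex 4.8 0.6 2.1
   vertex 0.3 0.5 3.2
   vertex 1.9 0.4 0.9
  endloop
 endfacet
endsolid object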